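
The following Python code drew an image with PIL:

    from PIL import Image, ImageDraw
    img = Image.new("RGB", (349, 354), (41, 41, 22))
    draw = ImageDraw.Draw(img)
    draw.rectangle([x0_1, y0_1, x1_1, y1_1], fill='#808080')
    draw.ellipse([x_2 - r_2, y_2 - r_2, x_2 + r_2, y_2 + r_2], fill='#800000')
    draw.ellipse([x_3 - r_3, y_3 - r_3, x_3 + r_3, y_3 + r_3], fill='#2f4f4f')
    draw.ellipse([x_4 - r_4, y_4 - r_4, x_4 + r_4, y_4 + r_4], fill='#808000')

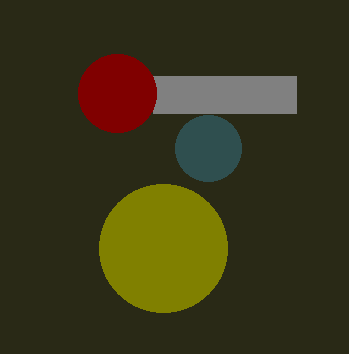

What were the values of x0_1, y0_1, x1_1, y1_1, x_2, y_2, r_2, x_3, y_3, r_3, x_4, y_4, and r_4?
x0_1 = 153; y0_1 = 76; x1_1 = 296; y1_1 = 113; x_2 = 117; y_2 = 93; r_2 = 39; x_3 = 208; y_3 = 148; r_3 = 33; x_4 = 163; y_4 = 248; r_4 = 64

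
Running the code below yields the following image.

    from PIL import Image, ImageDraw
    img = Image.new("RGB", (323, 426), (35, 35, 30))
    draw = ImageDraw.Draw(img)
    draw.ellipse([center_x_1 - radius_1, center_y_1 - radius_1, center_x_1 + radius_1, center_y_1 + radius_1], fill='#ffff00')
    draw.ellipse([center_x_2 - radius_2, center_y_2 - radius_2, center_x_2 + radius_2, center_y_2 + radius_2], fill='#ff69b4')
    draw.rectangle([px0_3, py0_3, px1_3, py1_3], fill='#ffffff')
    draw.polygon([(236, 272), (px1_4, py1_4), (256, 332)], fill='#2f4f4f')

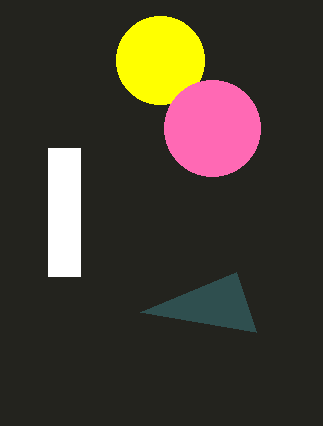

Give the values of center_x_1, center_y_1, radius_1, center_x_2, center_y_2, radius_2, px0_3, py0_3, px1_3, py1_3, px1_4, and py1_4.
center_x_1 = 160
center_y_1 = 60
radius_1 = 44
center_x_2 = 212
center_y_2 = 128
radius_2 = 48
px0_3 = 48
py0_3 = 148
px1_3 = 80
py1_3 = 276
px1_4 = 140
py1_4 = 312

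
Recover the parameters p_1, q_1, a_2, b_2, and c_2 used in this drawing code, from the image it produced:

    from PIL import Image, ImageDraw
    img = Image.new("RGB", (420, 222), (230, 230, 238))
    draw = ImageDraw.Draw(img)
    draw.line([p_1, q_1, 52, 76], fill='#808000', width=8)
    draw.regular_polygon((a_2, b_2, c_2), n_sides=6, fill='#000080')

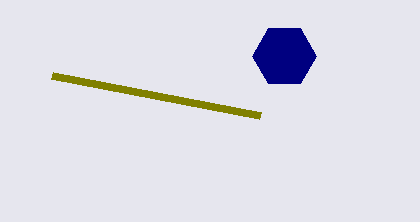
p_1 = 260, q_1 = 116, a_2 = 284, b_2 = 56, c_2 = 32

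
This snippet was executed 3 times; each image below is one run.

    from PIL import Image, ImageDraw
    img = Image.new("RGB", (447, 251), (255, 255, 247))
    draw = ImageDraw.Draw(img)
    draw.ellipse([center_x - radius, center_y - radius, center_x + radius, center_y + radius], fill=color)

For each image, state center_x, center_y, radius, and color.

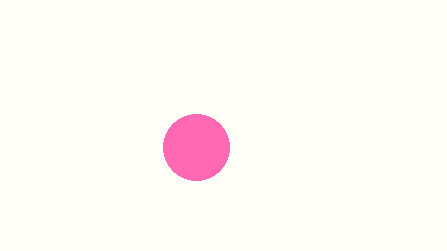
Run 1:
center_x = 196; center_y = 147; radius = 33; color = 'hotpink'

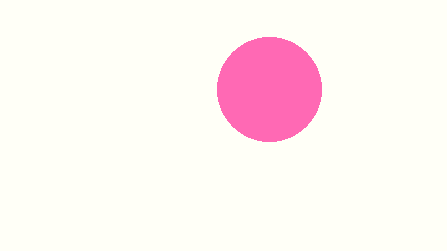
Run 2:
center_x = 269
center_y = 89
radius = 52
color = 'hotpink'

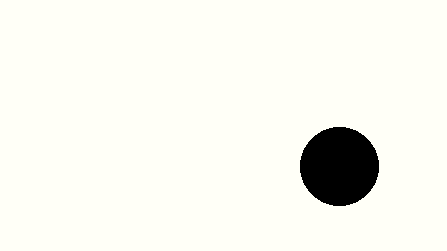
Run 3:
center_x = 339; center_y = 166; radius = 39; color = 'black'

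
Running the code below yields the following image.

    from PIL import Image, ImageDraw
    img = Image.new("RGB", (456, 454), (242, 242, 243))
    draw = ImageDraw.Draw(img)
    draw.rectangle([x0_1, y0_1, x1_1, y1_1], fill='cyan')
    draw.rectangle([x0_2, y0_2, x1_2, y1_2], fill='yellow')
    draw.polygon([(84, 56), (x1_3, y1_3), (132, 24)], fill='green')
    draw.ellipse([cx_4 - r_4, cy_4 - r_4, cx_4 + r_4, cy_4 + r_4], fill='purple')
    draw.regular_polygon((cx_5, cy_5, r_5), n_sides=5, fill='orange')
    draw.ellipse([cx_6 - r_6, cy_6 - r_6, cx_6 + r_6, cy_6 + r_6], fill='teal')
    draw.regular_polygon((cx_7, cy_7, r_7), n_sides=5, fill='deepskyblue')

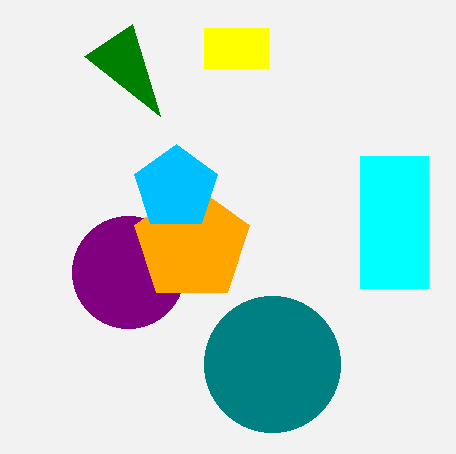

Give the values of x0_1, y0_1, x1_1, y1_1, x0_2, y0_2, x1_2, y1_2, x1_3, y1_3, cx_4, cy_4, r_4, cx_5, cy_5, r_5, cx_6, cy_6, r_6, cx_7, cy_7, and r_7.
x0_1 = 360
y0_1 = 156
x1_1 = 428
y1_1 = 288
x0_2 = 204
y0_2 = 28
x1_2 = 268
y1_2 = 68
x1_3 = 160
y1_3 = 116
cx_4 = 128
cy_4 = 272
r_4 = 56
cx_5 = 192
cy_5 = 244
r_5 = 60
cx_6 = 272
cy_6 = 364
r_6 = 68
cx_7 = 176
cy_7 = 188
r_7 = 44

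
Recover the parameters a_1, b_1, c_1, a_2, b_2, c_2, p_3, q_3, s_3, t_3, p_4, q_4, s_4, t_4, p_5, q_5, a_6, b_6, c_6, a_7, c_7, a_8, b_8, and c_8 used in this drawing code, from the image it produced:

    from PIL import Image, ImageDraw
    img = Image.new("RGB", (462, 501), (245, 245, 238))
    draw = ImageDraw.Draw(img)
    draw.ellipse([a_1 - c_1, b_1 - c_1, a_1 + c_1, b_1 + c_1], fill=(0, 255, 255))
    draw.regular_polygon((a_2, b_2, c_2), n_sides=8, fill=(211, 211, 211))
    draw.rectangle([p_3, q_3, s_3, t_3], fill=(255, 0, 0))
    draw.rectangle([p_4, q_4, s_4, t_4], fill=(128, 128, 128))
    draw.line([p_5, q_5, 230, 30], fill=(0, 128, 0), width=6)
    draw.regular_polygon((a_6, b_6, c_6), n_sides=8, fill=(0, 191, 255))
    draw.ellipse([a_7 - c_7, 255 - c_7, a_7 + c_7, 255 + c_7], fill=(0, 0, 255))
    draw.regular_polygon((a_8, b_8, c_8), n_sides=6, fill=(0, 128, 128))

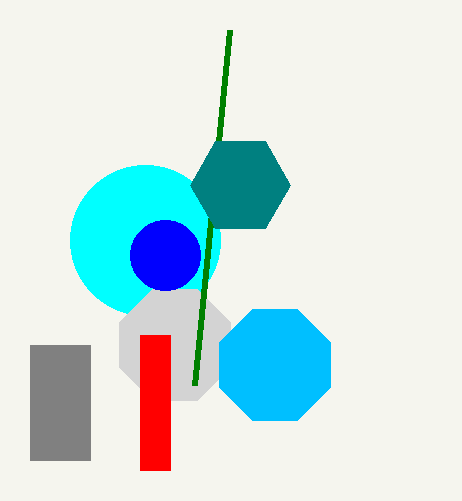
a_1 = 145
b_1 = 240
c_1 = 75
a_2 = 175
b_2 = 345
c_2 = 60
p_3 = 140
q_3 = 335
s_3 = 170
t_3 = 470
p_4 = 30
q_4 = 345
s_4 = 90
t_4 = 460
p_5 = 195
q_5 = 385
a_6 = 275
b_6 = 365
c_6 = 60
a_7 = 165
c_7 = 35
a_8 = 240
b_8 = 185
c_8 = 50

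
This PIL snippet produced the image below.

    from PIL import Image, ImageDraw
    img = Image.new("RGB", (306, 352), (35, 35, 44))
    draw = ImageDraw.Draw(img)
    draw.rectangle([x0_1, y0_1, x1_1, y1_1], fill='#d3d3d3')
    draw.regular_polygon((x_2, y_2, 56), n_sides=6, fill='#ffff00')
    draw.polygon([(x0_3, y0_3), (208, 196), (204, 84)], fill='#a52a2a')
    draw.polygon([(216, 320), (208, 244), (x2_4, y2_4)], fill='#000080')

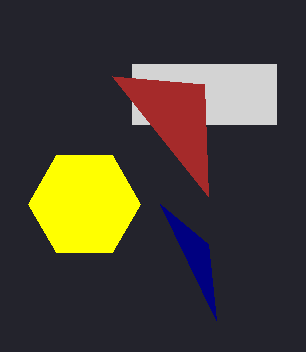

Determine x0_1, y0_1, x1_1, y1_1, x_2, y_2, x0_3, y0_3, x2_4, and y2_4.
x0_1 = 132; y0_1 = 64; x1_1 = 276; y1_1 = 124; x_2 = 84; y_2 = 204; x0_3 = 112; y0_3 = 76; x2_4 = 160; y2_4 = 204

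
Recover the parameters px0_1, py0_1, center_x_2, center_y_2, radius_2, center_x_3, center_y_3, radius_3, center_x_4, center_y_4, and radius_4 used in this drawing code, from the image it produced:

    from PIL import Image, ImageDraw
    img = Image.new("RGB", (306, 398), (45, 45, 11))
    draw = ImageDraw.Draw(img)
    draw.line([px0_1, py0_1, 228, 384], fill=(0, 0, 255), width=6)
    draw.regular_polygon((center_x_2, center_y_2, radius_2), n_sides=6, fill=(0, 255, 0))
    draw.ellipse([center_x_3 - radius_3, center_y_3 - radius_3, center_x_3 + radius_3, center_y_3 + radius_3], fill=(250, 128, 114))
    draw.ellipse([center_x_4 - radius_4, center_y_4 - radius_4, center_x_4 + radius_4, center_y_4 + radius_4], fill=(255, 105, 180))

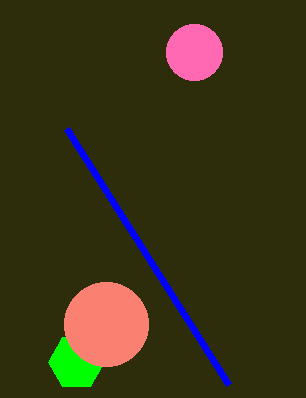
px0_1 = 66, py0_1 = 128, center_x_2 = 76, center_y_2 = 362, radius_2 = 28, center_x_3 = 106, center_y_3 = 324, radius_3 = 42, center_x_4 = 194, center_y_4 = 52, radius_4 = 28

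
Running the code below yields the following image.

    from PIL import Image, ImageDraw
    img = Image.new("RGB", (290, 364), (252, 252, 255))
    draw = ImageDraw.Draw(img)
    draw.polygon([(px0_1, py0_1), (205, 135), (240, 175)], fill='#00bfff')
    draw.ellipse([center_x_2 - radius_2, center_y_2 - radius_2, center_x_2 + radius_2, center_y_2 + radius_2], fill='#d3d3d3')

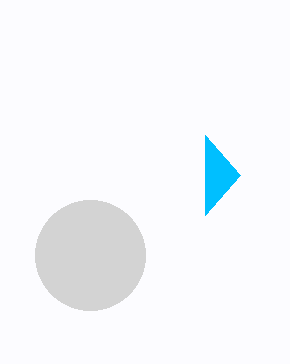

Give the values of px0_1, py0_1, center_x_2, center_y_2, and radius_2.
px0_1 = 205; py0_1 = 215; center_x_2 = 90; center_y_2 = 255; radius_2 = 55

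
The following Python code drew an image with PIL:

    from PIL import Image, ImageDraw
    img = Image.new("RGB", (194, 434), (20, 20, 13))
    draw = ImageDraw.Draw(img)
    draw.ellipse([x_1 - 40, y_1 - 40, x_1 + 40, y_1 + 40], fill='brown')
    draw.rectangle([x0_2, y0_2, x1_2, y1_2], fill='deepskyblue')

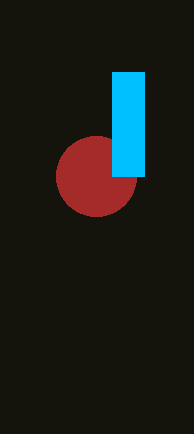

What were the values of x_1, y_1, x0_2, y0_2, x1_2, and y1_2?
x_1 = 96, y_1 = 176, x0_2 = 112, y0_2 = 72, x1_2 = 144, y1_2 = 176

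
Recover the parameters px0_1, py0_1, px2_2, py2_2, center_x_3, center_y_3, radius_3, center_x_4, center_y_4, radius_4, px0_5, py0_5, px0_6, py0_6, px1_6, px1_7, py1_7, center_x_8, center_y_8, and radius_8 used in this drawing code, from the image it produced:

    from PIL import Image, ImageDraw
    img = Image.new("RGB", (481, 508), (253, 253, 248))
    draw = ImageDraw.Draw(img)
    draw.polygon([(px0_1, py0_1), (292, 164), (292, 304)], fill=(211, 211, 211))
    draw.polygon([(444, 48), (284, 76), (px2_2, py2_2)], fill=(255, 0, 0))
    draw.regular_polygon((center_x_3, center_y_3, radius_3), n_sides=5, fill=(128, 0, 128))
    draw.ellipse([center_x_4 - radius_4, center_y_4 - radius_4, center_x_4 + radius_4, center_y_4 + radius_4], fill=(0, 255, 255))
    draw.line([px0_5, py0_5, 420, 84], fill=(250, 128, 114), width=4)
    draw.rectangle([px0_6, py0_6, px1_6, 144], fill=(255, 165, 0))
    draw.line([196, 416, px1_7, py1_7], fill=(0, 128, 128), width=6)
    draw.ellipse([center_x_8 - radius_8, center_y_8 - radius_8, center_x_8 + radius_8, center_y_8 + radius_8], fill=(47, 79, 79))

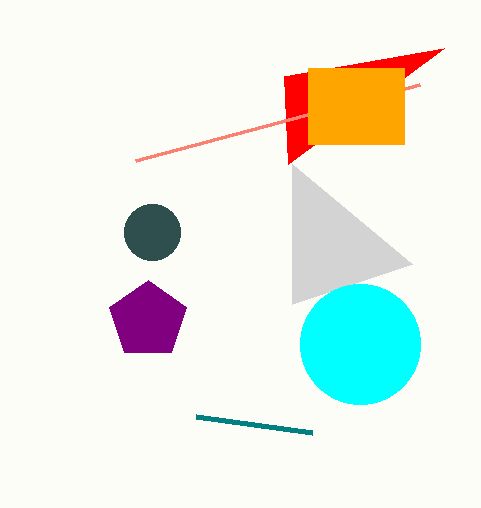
px0_1 = 412, py0_1 = 264, px2_2 = 288, py2_2 = 164, center_x_3 = 148, center_y_3 = 320, radius_3 = 40, center_x_4 = 360, center_y_4 = 344, radius_4 = 60, px0_5 = 136, py0_5 = 160, px0_6 = 308, py0_6 = 68, px1_6 = 404, px1_7 = 312, py1_7 = 432, center_x_8 = 152, center_y_8 = 232, radius_8 = 28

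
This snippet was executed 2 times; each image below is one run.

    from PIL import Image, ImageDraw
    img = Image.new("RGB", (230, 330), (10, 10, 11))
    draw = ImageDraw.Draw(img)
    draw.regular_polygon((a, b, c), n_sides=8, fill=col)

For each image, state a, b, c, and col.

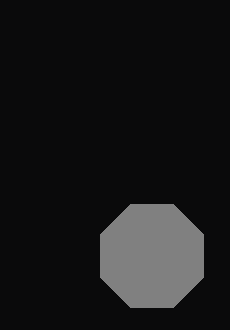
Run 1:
a = 152, b = 256, c = 56, col = 'gray'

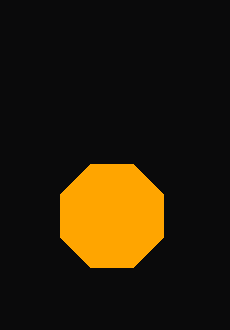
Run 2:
a = 112; b = 216; c = 56; col = 'orange'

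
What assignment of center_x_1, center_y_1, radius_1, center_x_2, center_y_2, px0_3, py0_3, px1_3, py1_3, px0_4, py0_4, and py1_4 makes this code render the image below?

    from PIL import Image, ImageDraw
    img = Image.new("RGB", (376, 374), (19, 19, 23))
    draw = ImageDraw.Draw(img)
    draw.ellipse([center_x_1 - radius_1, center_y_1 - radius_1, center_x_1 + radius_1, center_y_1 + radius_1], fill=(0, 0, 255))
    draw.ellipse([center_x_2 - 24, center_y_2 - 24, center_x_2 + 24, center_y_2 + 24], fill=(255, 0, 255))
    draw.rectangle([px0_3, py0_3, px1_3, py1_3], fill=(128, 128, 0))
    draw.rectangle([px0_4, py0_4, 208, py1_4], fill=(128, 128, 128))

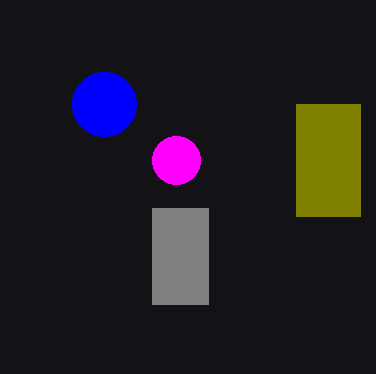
center_x_1 = 104; center_y_1 = 104; radius_1 = 32; center_x_2 = 176; center_y_2 = 160; px0_3 = 296; py0_3 = 104; px1_3 = 360; py1_3 = 216; px0_4 = 152; py0_4 = 208; py1_4 = 304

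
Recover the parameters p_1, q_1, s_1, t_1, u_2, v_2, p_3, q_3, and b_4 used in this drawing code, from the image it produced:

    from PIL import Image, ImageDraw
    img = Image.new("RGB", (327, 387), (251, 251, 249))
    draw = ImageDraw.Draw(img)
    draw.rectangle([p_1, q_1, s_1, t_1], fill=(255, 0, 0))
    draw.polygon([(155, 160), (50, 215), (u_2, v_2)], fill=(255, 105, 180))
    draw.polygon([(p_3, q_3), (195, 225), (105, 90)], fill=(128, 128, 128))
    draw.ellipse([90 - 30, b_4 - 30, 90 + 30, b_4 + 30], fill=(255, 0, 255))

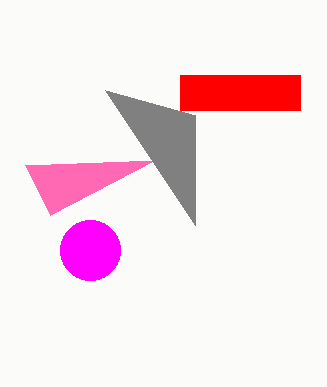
p_1 = 180; q_1 = 75; s_1 = 300; t_1 = 110; u_2 = 25; v_2 = 165; p_3 = 195; q_3 = 115; b_4 = 250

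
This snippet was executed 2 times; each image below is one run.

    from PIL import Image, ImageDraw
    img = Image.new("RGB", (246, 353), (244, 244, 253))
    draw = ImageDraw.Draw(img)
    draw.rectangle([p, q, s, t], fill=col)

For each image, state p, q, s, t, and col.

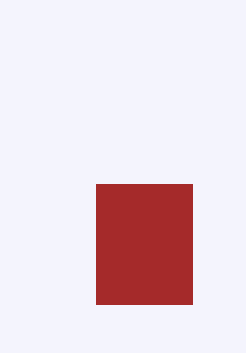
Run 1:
p = 96, q = 184, s = 192, t = 304, col = 'brown'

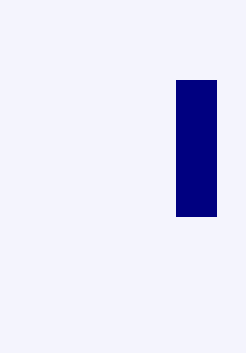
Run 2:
p = 176; q = 80; s = 216; t = 216; col = 'navy'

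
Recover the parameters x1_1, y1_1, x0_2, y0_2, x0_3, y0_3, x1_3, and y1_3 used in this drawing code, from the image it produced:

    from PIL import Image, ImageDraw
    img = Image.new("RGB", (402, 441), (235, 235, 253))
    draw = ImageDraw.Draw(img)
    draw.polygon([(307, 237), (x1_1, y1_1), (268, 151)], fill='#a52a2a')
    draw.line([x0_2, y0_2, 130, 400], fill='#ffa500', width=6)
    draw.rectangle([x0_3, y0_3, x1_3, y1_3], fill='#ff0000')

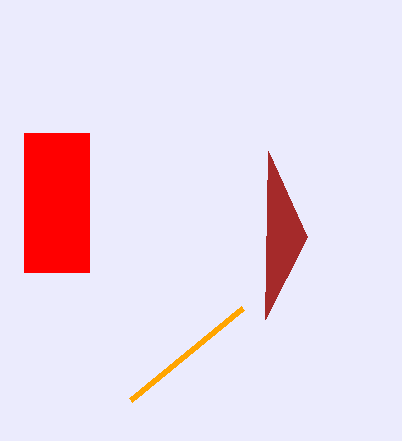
x1_1 = 265, y1_1 = 319, x0_2 = 242, y0_2 = 308, x0_3 = 24, y0_3 = 133, x1_3 = 89, y1_3 = 272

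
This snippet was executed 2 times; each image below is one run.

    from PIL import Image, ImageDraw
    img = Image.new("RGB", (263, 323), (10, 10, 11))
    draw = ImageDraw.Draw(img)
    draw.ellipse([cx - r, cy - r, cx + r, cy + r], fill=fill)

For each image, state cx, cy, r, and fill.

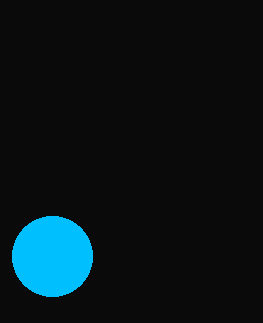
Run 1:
cx = 52
cy = 256
r = 40
fill = 'deepskyblue'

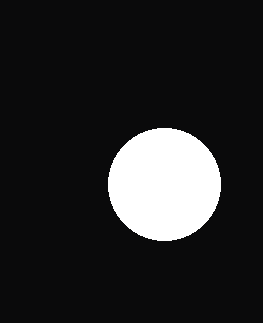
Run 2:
cx = 164
cy = 184
r = 56
fill = 'white'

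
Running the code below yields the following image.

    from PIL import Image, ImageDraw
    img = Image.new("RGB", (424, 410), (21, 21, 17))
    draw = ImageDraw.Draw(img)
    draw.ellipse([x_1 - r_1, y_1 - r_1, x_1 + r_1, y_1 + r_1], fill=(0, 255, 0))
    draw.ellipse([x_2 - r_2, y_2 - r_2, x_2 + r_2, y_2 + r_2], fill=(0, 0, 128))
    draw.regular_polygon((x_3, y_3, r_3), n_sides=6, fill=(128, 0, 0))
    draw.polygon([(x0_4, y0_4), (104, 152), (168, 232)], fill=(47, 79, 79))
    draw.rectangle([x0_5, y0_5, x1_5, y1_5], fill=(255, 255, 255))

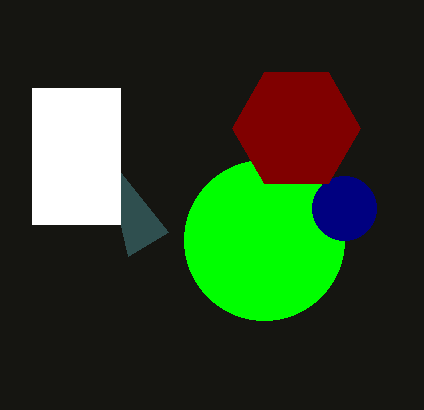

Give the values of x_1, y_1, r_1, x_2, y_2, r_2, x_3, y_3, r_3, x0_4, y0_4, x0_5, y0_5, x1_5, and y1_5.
x_1 = 264
y_1 = 240
r_1 = 80
x_2 = 344
y_2 = 208
r_2 = 32
x_3 = 296
y_3 = 128
r_3 = 64
x0_4 = 128
y0_4 = 256
x0_5 = 32
y0_5 = 88
x1_5 = 120
y1_5 = 224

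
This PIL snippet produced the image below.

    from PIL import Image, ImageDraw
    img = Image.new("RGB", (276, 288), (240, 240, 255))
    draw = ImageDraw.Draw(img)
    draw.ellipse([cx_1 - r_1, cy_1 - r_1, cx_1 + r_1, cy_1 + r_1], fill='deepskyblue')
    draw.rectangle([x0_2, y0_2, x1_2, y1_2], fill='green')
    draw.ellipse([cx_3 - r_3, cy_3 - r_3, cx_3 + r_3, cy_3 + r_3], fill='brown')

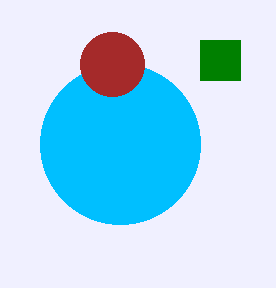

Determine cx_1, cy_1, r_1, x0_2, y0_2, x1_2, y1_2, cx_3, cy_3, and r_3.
cx_1 = 120
cy_1 = 144
r_1 = 80
x0_2 = 200
y0_2 = 40
x1_2 = 240
y1_2 = 80
cx_3 = 112
cy_3 = 64
r_3 = 32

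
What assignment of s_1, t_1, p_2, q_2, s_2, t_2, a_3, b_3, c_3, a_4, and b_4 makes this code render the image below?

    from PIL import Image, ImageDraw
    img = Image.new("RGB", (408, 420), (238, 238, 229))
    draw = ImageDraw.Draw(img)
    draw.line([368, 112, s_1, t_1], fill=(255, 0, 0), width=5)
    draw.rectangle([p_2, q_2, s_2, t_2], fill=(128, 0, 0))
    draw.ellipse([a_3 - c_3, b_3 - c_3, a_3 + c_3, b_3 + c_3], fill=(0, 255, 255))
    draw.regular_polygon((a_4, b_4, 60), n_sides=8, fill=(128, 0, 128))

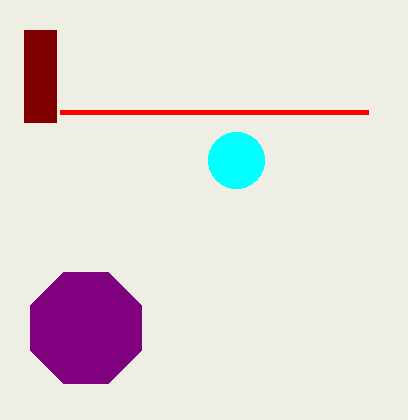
s_1 = 60; t_1 = 112; p_2 = 24; q_2 = 30; s_2 = 56; t_2 = 122; a_3 = 236; b_3 = 160; c_3 = 28; a_4 = 86; b_4 = 328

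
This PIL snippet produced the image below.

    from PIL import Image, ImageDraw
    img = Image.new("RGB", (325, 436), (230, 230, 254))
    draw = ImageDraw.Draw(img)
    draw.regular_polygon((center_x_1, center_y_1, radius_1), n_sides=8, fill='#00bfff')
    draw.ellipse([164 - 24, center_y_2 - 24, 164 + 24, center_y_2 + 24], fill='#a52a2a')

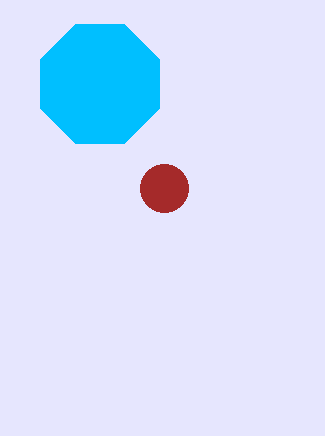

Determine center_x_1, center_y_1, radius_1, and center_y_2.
center_x_1 = 100, center_y_1 = 84, radius_1 = 64, center_y_2 = 188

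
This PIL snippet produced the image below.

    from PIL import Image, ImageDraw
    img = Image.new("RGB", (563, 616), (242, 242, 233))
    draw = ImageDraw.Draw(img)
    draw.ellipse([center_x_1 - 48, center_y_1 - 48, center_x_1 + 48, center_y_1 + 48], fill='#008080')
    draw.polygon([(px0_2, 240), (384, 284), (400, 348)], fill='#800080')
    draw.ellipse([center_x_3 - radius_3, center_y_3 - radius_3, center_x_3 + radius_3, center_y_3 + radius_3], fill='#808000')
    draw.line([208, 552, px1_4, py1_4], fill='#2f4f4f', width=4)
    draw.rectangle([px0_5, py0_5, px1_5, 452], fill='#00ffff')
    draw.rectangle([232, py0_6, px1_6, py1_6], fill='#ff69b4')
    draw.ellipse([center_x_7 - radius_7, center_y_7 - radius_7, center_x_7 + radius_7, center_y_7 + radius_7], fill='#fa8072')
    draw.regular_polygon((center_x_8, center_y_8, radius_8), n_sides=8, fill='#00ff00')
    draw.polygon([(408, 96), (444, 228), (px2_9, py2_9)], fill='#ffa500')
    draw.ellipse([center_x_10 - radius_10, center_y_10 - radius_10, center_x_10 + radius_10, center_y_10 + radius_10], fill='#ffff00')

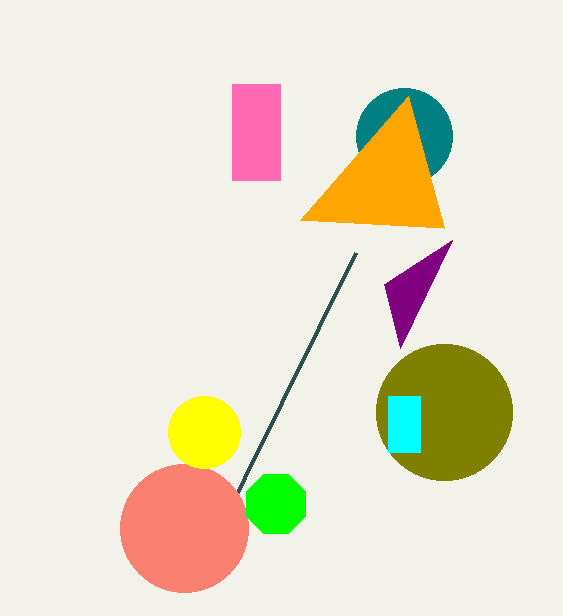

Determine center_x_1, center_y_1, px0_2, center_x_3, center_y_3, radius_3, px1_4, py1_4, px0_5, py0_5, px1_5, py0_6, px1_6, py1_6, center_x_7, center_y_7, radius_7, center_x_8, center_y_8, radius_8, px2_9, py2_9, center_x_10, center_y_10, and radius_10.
center_x_1 = 404, center_y_1 = 136, px0_2 = 452, center_x_3 = 444, center_y_3 = 412, radius_3 = 68, px1_4 = 356, py1_4 = 252, px0_5 = 388, py0_5 = 396, px1_5 = 420, py0_6 = 84, px1_6 = 280, py1_6 = 180, center_x_7 = 184, center_y_7 = 528, radius_7 = 64, center_x_8 = 276, center_y_8 = 504, radius_8 = 32, px2_9 = 300, py2_9 = 220, center_x_10 = 204, center_y_10 = 432, radius_10 = 36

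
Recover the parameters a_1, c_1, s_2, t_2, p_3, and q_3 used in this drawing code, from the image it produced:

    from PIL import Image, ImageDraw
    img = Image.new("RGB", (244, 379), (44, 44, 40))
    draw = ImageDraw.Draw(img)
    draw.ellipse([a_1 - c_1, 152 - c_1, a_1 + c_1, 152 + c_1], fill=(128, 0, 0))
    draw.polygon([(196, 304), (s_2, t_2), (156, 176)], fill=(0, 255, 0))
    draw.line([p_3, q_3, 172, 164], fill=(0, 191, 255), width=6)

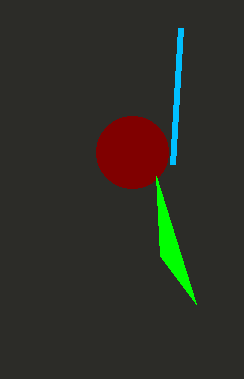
a_1 = 132; c_1 = 36; s_2 = 160; t_2 = 256; p_3 = 180; q_3 = 28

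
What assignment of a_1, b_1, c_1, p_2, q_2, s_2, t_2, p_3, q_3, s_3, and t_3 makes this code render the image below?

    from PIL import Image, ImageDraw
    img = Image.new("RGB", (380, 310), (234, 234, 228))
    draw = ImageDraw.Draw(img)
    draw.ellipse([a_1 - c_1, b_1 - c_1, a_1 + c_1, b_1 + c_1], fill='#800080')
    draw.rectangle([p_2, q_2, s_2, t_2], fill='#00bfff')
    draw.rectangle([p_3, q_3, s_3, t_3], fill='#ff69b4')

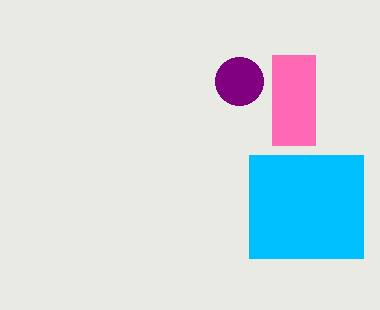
a_1 = 239
b_1 = 81
c_1 = 24
p_2 = 249
q_2 = 155
s_2 = 363
t_2 = 258
p_3 = 272
q_3 = 55
s_3 = 315
t_3 = 145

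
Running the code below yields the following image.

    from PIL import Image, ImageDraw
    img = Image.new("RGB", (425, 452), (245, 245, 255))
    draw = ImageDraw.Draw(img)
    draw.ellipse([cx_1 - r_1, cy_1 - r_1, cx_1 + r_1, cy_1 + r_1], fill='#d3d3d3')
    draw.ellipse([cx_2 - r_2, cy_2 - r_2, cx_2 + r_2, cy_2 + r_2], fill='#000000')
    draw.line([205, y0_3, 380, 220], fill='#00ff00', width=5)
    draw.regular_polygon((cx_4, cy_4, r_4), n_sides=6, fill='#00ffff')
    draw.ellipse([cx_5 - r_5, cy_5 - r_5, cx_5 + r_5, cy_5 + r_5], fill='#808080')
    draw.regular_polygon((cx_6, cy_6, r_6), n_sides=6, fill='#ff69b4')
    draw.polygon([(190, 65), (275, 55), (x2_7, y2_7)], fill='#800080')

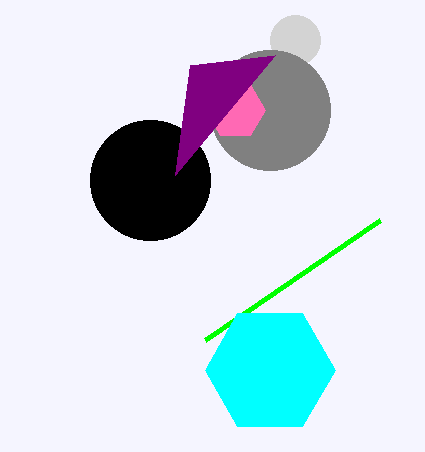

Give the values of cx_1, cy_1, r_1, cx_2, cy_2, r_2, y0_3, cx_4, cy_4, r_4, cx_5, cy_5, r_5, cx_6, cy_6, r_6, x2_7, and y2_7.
cx_1 = 295, cy_1 = 40, r_1 = 25, cx_2 = 150, cy_2 = 180, r_2 = 60, y0_3 = 340, cx_4 = 270, cy_4 = 370, r_4 = 65, cx_5 = 270, cy_5 = 110, r_5 = 60, cx_6 = 235, cy_6 = 110, r_6 = 30, x2_7 = 175, y2_7 = 175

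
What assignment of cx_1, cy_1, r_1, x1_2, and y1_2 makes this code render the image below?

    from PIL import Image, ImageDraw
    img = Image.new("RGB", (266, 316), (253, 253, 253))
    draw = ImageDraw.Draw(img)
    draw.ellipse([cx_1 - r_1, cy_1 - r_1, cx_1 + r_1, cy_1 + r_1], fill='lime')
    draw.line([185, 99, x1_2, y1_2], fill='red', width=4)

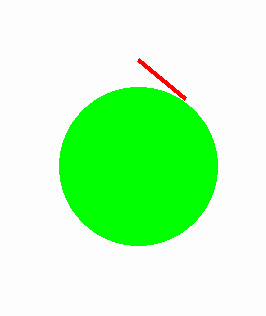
cx_1 = 138
cy_1 = 166
r_1 = 79
x1_2 = 138
y1_2 = 60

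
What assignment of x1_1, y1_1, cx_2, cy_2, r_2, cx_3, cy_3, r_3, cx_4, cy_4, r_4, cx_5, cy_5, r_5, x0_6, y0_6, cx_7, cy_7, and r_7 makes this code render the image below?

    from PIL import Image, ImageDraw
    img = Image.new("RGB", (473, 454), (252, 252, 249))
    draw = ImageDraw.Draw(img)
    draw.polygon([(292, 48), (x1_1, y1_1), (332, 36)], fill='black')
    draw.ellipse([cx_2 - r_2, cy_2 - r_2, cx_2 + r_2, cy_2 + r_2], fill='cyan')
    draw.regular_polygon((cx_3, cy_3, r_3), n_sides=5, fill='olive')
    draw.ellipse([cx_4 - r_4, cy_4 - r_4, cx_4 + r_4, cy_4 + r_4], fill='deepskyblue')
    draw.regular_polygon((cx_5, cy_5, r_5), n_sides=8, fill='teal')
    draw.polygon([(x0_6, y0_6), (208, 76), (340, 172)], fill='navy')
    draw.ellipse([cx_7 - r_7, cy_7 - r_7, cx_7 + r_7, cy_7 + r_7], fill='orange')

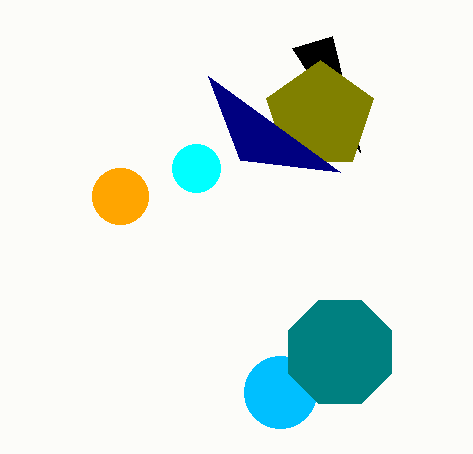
x1_1 = 360, y1_1 = 152, cx_2 = 196, cy_2 = 168, r_2 = 24, cx_3 = 320, cy_3 = 116, r_3 = 56, cx_4 = 280, cy_4 = 392, r_4 = 36, cx_5 = 340, cy_5 = 352, r_5 = 56, x0_6 = 240, y0_6 = 160, cx_7 = 120, cy_7 = 196, r_7 = 28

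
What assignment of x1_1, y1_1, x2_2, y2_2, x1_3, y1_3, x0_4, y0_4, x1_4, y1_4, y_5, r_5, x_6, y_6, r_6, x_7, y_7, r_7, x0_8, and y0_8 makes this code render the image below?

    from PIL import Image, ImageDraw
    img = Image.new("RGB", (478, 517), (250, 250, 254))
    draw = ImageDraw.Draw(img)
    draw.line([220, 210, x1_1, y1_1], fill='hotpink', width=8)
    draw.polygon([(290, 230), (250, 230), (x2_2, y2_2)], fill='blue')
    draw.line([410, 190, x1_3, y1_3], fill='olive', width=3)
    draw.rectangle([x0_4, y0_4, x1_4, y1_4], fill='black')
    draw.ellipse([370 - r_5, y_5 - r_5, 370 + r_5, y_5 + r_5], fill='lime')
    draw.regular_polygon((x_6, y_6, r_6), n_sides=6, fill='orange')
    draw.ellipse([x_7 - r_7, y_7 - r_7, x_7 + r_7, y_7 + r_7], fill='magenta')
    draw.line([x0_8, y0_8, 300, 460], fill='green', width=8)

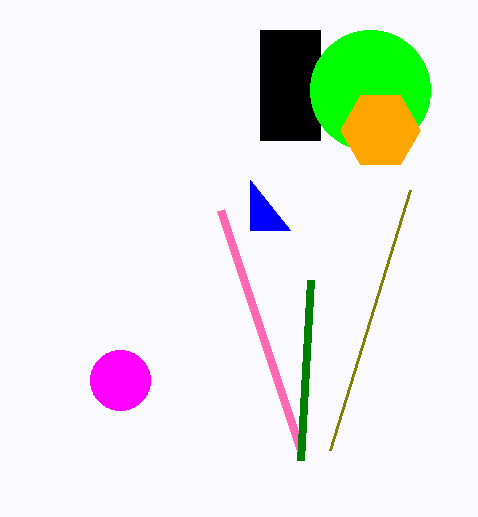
x1_1 = 300; y1_1 = 450; x2_2 = 250; y2_2 = 180; x1_3 = 330; y1_3 = 450; x0_4 = 260; y0_4 = 30; x1_4 = 320; y1_4 = 140; y_5 = 90; r_5 = 60; x_6 = 380; y_6 = 130; r_6 = 40; x_7 = 120; y_7 = 380; r_7 = 30; x0_8 = 310; y0_8 = 280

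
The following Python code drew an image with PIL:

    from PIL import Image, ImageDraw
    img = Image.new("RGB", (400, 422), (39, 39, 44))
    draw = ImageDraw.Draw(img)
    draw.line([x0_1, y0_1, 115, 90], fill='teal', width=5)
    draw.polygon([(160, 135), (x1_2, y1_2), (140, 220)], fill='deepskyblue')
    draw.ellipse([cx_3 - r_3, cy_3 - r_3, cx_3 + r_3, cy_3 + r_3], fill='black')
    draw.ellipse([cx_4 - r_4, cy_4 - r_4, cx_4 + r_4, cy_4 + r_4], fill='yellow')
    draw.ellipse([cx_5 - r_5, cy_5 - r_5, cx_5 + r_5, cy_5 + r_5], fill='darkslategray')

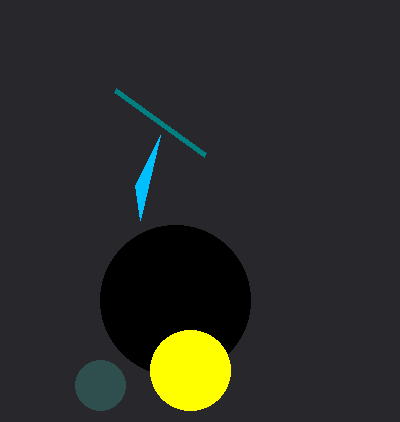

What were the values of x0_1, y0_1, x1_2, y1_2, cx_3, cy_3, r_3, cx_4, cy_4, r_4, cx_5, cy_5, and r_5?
x0_1 = 205
y0_1 = 155
x1_2 = 135
y1_2 = 185
cx_3 = 175
cy_3 = 300
r_3 = 75
cx_4 = 190
cy_4 = 370
r_4 = 40
cx_5 = 100
cy_5 = 385
r_5 = 25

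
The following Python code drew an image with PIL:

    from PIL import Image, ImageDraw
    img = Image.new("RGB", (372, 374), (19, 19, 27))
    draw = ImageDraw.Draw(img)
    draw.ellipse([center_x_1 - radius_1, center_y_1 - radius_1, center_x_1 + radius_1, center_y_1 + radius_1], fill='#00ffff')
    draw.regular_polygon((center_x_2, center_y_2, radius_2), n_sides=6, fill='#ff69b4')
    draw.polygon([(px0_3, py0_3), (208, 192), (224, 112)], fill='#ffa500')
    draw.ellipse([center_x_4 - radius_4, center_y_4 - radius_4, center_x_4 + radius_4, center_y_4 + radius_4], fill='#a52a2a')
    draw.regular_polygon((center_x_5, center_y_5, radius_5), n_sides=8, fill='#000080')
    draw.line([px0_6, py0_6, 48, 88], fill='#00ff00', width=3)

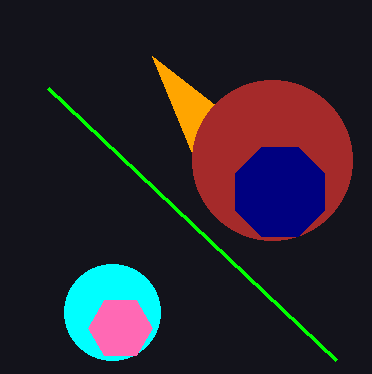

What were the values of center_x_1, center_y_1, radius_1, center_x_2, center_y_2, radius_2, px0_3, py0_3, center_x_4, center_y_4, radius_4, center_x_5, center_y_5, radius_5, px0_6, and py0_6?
center_x_1 = 112
center_y_1 = 312
radius_1 = 48
center_x_2 = 120
center_y_2 = 328
radius_2 = 32
px0_3 = 152
py0_3 = 56
center_x_4 = 272
center_y_4 = 160
radius_4 = 80
center_x_5 = 280
center_y_5 = 192
radius_5 = 48
px0_6 = 336
py0_6 = 360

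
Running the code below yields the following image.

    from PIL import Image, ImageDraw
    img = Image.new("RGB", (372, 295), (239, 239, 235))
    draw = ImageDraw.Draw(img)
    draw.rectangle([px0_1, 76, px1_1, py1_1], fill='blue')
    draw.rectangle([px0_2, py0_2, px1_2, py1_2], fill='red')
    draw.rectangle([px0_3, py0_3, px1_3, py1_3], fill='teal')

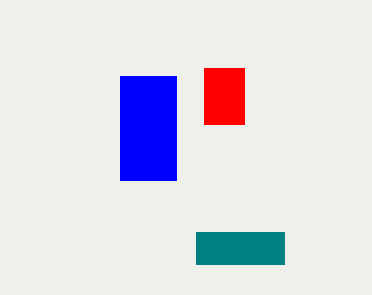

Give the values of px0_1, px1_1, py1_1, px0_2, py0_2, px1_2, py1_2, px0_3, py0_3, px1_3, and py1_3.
px0_1 = 120, px1_1 = 176, py1_1 = 180, px0_2 = 204, py0_2 = 68, px1_2 = 244, py1_2 = 124, px0_3 = 196, py0_3 = 232, px1_3 = 284, py1_3 = 264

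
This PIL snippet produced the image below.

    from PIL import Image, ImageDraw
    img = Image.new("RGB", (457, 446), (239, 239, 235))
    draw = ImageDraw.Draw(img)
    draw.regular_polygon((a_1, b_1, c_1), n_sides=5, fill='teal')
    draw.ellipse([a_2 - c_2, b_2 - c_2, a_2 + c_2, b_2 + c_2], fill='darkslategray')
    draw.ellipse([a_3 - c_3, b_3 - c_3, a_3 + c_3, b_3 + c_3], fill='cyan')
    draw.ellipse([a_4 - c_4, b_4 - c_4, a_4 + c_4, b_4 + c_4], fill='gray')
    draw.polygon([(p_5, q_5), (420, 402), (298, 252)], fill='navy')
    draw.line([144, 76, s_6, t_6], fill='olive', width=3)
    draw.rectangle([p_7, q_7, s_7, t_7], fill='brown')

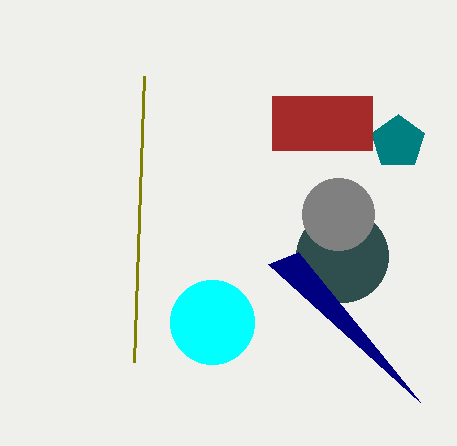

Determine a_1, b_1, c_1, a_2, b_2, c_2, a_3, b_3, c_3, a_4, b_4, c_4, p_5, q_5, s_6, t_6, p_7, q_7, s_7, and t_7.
a_1 = 398; b_1 = 142; c_1 = 28; a_2 = 342; b_2 = 256; c_2 = 46; a_3 = 212; b_3 = 322; c_3 = 42; a_4 = 338; b_4 = 214; c_4 = 36; p_5 = 268; q_5 = 264; s_6 = 134; t_6 = 362; p_7 = 272; q_7 = 96; s_7 = 372; t_7 = 150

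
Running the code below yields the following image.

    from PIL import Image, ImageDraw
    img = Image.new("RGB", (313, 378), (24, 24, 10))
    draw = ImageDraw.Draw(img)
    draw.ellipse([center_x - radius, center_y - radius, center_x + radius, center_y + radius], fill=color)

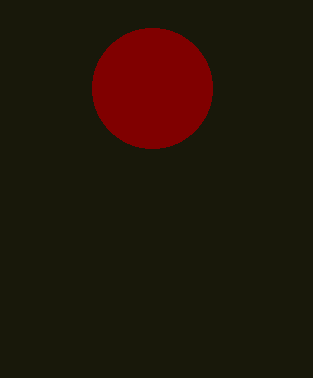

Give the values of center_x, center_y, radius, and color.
center_x = 152; center_y = 88; radius = 60; color = 'maroon'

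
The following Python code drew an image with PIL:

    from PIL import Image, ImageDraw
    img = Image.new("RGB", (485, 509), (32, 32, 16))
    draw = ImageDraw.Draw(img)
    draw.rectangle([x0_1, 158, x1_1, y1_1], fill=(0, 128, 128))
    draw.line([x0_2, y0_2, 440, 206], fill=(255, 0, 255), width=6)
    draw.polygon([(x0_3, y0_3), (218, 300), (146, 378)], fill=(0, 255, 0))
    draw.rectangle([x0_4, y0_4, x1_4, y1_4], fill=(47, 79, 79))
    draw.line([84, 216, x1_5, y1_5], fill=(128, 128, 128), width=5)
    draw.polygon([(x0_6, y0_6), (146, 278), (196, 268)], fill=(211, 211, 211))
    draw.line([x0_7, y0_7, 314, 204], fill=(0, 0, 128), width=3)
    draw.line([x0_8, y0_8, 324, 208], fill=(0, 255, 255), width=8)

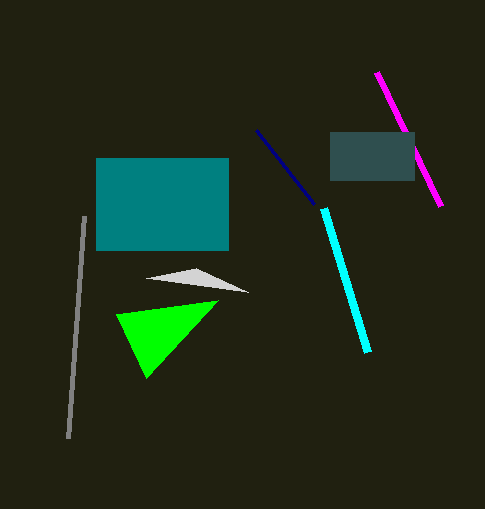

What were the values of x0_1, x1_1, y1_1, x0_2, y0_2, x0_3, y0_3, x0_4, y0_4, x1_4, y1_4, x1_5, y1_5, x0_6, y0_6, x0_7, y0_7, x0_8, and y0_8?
x0_1 = 96
x1_1 = 228
y1_1 = 250
x0_2 = 376
y0_2 = 72
x0_3 = 116
y0_3 = 314
x0_4 = 330
y0_4 = 132
x1_4 = 414
y1_4 = 180
x1_5 = 68
y1_5 = 438
x0_6 = 248
y0_6 = 292
x0_7 = 256
y0_7 = 130
x0_8 = 368
y0_8 = 352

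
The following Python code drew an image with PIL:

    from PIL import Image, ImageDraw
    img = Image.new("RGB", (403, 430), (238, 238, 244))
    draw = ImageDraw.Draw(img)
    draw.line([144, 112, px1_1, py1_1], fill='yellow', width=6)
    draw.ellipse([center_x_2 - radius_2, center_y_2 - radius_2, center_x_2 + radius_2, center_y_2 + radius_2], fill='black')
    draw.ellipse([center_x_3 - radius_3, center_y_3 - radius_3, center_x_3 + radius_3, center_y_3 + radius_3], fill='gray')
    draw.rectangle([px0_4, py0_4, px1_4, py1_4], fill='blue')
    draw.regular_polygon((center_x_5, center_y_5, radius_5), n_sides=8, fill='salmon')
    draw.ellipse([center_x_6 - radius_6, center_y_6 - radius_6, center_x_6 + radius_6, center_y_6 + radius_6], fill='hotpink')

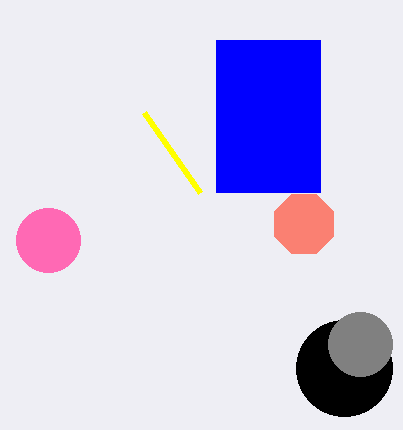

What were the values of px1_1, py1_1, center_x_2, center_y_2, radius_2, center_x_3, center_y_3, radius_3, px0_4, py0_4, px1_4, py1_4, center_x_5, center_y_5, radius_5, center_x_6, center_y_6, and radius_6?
px1_1 = 200
py1_1 = 192
center_x_2 = 344
center_y_2 = 368
radius_2 = 48
center_x_3 = 360
center_y_3 = 344
radius_3 = 32
px0_4 = 216
py0_4 = 40
px1_4 = 320
py1_4 = 192
center_x_5 = 304
center_y_5 = 224
radius_5 = 32
center_x_6 = 48
center_y_6 = 240
radius_6 = 32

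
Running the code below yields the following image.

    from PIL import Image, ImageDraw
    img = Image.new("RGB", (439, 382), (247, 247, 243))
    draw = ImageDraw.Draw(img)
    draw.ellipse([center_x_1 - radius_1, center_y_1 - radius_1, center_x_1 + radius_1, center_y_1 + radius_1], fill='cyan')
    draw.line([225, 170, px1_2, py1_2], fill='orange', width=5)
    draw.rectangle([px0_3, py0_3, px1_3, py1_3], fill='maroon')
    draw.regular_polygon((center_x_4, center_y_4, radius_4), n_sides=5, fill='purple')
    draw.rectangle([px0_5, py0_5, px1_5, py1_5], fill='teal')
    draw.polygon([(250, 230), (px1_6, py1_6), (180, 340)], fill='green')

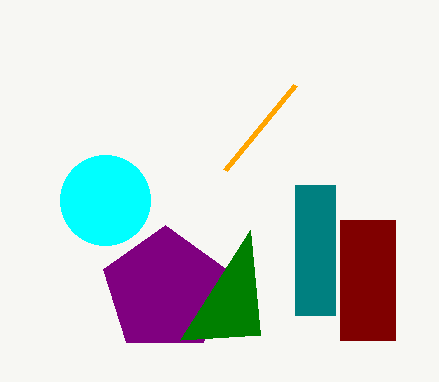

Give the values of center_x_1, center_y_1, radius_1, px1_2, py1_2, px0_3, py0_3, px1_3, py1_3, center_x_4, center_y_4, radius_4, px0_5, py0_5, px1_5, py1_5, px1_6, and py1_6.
center_x_1 = 105, center_y_1 = 200, radius_1 = 45, px1_2 = 295, py1_2 = 85, px0_3 = 340, py0_3 = 220, px1_3 = 395, py1_3 = 340, center_x_4 = 165, center_y_4 = 290, radius_4 = 65, px0_5 = 295, py0_5 = 185, px1_5 = 335, py1_5 = 315, px1_6 = 260, py1_6 = 335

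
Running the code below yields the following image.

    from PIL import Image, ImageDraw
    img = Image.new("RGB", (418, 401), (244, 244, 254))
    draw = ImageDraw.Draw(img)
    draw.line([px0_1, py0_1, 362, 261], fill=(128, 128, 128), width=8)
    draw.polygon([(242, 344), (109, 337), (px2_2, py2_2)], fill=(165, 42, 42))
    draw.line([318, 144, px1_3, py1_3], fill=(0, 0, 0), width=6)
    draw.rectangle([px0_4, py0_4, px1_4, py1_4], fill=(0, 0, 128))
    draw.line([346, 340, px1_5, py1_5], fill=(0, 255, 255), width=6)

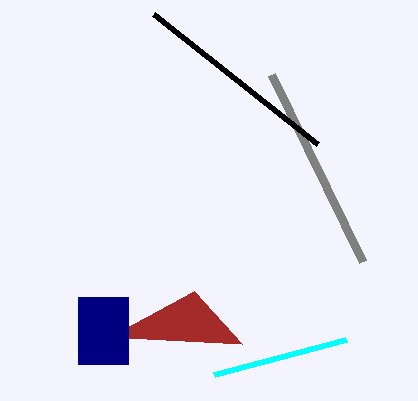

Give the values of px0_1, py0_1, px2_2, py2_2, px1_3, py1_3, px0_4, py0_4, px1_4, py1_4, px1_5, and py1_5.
px0_1 = 271, py0_1 = 74, px2_2 = 194, py2_2 = 291, px1_3 = 154, py1_3 = 14, px0_4 = 78, py0_4 = 297, px1_4 = 128, py1_4 = 364, px1_5 = 214, py1_5 = 375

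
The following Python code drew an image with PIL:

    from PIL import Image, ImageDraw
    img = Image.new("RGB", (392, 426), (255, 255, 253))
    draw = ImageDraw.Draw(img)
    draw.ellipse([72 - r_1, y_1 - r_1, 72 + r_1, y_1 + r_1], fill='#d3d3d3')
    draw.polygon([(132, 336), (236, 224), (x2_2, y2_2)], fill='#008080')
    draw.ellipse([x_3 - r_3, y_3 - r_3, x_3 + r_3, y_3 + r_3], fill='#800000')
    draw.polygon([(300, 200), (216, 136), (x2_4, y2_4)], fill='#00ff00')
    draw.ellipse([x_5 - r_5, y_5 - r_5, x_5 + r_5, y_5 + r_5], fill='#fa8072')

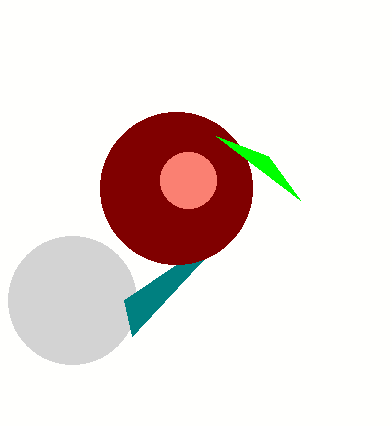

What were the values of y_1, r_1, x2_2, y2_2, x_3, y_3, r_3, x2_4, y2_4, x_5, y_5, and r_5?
y_1 = 300; r_1 = 64; x2_2 = 124; y2_2 = 300; x_3 = 176; y_3 = 188; r_3 = 76; x2_4 = 268; y2_4 = 156; x_5 = 188; y_5 = 180; r_5 = 28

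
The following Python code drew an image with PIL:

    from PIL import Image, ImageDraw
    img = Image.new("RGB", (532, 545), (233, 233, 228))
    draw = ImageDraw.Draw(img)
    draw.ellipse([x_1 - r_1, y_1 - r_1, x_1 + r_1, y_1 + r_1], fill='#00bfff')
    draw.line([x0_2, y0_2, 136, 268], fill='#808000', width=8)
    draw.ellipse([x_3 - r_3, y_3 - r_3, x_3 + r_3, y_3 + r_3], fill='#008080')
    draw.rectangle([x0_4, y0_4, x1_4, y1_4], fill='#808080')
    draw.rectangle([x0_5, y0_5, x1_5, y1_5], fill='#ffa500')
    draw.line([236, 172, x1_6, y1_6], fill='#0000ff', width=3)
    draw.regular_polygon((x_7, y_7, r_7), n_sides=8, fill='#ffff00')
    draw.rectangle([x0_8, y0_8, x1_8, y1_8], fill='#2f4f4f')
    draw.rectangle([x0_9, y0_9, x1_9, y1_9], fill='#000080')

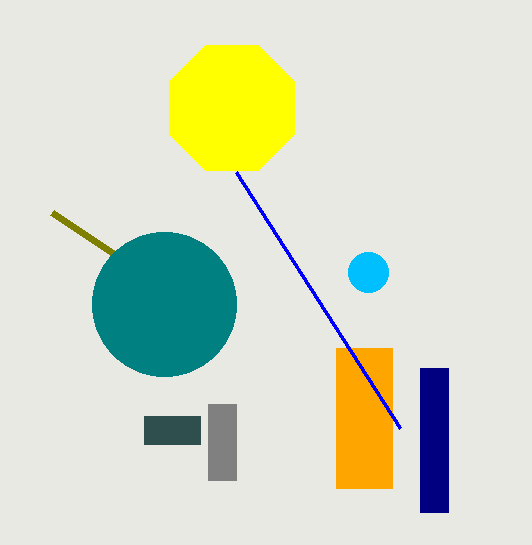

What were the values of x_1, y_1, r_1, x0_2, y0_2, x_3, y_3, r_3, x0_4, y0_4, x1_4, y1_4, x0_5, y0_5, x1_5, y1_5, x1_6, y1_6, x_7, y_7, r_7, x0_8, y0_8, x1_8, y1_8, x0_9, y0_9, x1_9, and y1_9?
x_1 = 368, y_1 = 272, r_1 = 20, x0_2 = 52, y0_2 = 212, x_3 = 164, y_3 = 304, r_3 = 72, x0_4 = 208, y0_4 = 404, x1_4 = 236, y1_4 = 480, x0_5 = 336, y0_5 = 348, x1_5 = 392, y1_5 = 488, x1_6 = 400, y1_6 = 428, x_7 = 232, y_7 = 108, r_7 = 68, x0_8 = 144, y0_8 = 416, x1_8 = 200, y1_8 = 444, x0_9 = 420, y0_9 = 368, x1_9 = 448, y1_9 = 512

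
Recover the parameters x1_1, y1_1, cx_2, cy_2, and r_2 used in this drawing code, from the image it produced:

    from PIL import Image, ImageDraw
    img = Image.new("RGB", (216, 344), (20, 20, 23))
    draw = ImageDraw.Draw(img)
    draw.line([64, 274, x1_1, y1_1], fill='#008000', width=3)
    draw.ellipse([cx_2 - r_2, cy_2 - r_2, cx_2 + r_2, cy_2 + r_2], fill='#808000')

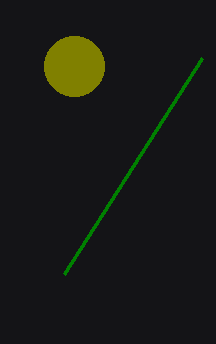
x1_1 = 202; y1_1 = 58; cx_2 = 74; cy_2 = 66; r_2 = 30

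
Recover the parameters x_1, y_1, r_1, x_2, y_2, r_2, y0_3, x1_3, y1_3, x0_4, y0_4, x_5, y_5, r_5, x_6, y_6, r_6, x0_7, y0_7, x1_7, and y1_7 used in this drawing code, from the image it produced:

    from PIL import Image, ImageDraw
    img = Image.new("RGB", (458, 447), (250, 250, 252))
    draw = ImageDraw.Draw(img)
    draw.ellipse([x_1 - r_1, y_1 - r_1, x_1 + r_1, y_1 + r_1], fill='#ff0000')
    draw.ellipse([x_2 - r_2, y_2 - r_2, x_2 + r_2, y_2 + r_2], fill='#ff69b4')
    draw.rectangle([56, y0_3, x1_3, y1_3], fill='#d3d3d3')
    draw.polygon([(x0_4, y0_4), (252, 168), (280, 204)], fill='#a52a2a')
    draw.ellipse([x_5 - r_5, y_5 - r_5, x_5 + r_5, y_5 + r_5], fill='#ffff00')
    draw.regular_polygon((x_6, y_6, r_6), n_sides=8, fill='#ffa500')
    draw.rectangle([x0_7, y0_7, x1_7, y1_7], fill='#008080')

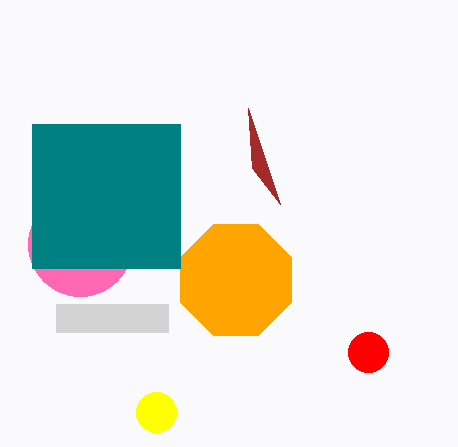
x_1 = 368
y_1 = 352
r_1 = 20
x_2 = 80
y_2 = 244
r_2 = 52
y0_3 = 304
x1_3 = 168
y1_3 = 332
x0_4 = 248
y0_4 = 108
x_5 = 156
y_5 = 412
r_5 = 20
x_6 = 236
y_6 = 280
r_6 = 60
x0_7 = 32
y0_7 = 124
x1_7 = 180
y1_7 = 268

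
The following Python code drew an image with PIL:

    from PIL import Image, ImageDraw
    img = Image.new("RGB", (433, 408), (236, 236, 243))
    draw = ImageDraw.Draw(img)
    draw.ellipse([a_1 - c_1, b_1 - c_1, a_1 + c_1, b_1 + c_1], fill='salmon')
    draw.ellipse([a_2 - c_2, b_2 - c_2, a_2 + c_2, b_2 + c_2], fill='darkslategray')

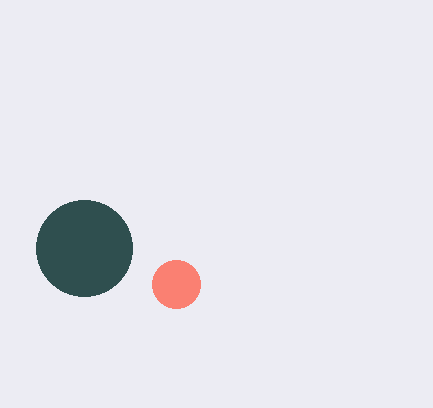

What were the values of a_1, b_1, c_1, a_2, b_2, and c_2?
a_1 = 176; b_1 = 284; c_1 = 24; a_2 = 84; b_2 = 248; c_2 = 48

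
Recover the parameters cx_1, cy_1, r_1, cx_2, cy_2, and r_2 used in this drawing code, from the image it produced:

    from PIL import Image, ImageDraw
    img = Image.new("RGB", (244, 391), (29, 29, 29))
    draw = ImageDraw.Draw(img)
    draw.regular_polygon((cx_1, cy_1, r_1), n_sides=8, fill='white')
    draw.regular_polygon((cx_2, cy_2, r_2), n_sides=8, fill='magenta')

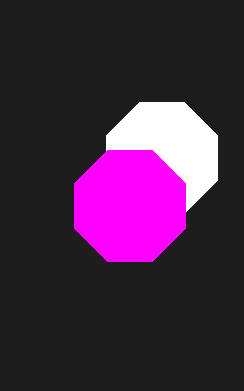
cx_1 = 162; cy_1 = 158; r_1 = 60; cx_2 = 130; cy_2 = 206; r_2 = 60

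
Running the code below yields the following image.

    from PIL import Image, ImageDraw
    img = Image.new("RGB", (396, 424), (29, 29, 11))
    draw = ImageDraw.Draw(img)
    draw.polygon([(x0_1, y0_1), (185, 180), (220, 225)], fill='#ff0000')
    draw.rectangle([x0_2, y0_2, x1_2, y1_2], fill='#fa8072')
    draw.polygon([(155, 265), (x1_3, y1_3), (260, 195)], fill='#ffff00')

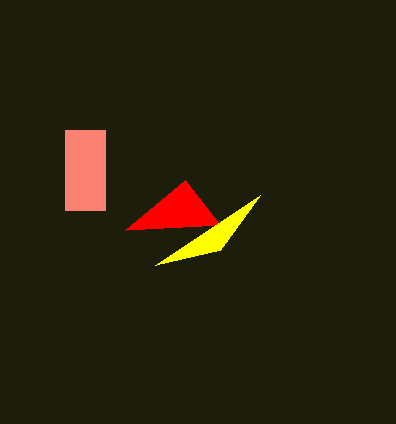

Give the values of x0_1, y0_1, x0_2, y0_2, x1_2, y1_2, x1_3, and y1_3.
x0_1 = 125
y0_1 = 230
x0_2 = 65
y0_2 = 130
x1_2 = 105
y1_2 = 210
x1_3 = 220
y1_3 = 250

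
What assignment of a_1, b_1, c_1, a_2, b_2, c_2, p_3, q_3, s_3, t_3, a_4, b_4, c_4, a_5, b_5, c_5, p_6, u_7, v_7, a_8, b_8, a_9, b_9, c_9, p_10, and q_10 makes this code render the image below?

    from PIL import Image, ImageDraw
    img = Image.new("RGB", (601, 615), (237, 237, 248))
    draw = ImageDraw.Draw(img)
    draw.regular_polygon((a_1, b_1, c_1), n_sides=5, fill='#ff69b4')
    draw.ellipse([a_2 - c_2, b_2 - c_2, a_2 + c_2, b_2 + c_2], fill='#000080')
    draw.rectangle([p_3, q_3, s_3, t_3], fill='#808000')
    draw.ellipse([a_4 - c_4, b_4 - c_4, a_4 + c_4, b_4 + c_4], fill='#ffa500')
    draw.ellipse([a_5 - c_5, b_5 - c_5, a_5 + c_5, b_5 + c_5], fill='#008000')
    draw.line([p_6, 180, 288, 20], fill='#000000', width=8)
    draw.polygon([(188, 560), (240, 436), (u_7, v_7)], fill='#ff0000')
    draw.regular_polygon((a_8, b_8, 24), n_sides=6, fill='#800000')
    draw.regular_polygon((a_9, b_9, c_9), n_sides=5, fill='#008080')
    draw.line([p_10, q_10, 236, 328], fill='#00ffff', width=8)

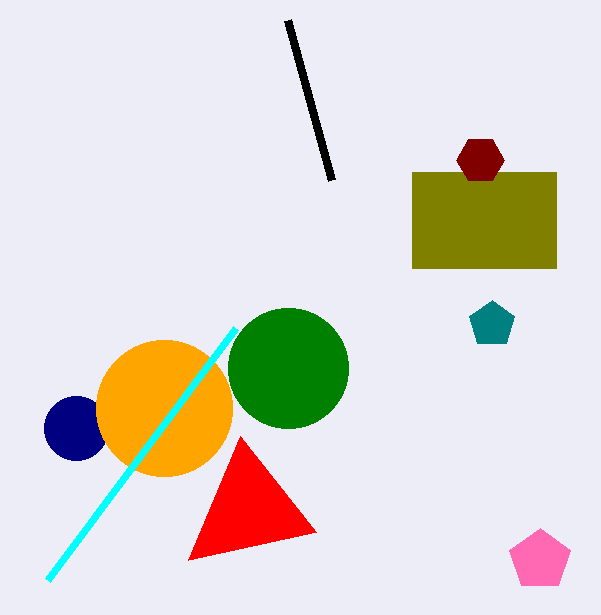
a_1 = 540
b_1 = 560
c_1 = 32
a_2 = 76
b_2 = 428
c_2 = 32
p_3 = 412
q_3 = 172
s_3 = 556
t_3 = 268
a_4 = 164
b_4 = 408
c_4 = 68
a_5 = 288
b_5 = 368
c_5 = 60
p_6 = 332
u_7 = 316
v_7 = 532
a_8 = 480
b_8 = 160
a_9 = 492
b_9 = 324
c_9 = 24
p_10 = 48
q_10 = 580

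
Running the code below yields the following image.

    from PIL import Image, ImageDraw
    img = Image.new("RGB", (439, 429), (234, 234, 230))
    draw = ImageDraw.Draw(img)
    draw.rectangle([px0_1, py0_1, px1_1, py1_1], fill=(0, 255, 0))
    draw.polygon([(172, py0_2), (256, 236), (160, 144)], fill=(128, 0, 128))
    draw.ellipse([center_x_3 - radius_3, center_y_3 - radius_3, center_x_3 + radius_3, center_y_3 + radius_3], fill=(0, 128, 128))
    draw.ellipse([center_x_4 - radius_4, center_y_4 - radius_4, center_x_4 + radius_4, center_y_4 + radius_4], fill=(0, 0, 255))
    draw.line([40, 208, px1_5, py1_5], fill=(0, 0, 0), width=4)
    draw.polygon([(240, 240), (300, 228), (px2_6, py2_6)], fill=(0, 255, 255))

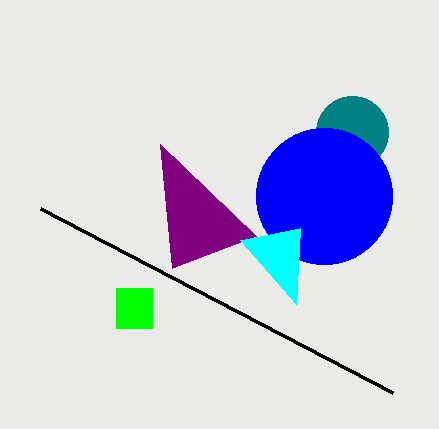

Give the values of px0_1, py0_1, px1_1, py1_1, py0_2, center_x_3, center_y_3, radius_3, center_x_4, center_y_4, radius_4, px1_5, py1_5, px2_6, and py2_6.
px0_1 = 116; py0_1 = 288; px1_1 = 152; py1_1 = 328; py0_2 = 268; center_x_3 = 352; center_y_3 = 132; radius_3 = 36; center_x_4 = 324; center_y_4 = 196; radius_4 = 68; px1_5 = 392; py1_5 = 392; px2_6 = 296; py2_6 = 304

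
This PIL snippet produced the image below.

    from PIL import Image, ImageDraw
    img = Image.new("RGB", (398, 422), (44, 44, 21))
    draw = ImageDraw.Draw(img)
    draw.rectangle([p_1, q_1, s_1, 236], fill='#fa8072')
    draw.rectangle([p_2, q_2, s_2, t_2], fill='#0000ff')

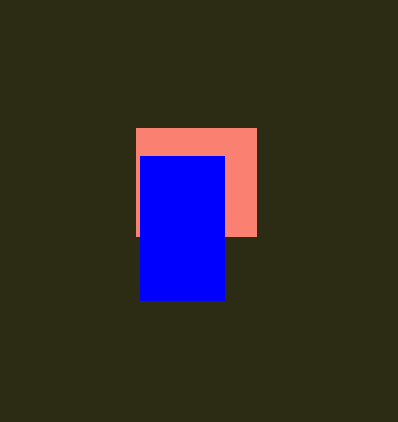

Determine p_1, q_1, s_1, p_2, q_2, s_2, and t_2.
p_1 = 136; q_1 = 128; s_1 = 256; p_2 = 140; q_2 = 156; s_2 = 224; t_2 = 300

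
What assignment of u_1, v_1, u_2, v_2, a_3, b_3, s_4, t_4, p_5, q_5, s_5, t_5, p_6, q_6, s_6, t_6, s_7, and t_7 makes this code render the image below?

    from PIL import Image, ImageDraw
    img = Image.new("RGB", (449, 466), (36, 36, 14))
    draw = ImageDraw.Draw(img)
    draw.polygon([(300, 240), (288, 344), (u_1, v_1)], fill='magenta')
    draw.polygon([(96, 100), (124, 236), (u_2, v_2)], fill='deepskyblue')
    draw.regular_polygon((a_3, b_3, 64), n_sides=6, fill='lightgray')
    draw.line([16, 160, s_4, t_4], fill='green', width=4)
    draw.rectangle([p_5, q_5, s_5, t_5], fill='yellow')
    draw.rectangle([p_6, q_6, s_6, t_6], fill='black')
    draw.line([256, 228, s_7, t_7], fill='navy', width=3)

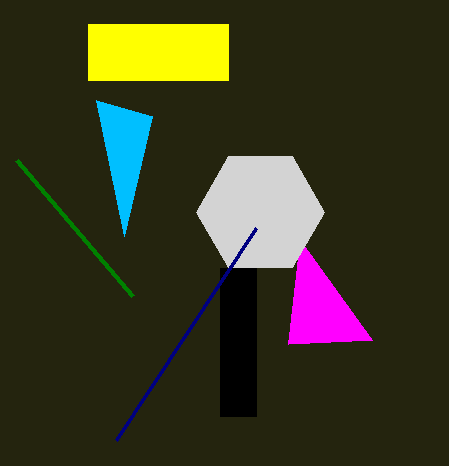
u_1 = 372; v_1 = 340; u_2 = 152; v_2 = 116; a_3 = 260; b_3 = 212; s_4 = 132; t_4 = 296; p_5 = 88; q_5 = 24; s_5 = 228; t_5 = 80; p_6 = 220; q_6 = 268; s_6 = 256; t_6 = 416; s_7 = 116; t_7 = 440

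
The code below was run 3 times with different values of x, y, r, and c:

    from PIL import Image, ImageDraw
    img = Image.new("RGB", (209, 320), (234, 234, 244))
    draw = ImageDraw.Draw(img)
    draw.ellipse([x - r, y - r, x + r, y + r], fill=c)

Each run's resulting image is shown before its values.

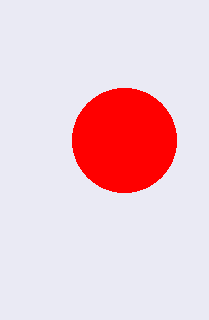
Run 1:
x = 124; y = 140; r = 52; c = 'red'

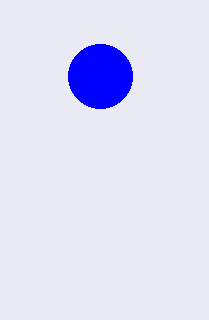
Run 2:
x = 100
y = 76
r = 32
c = 'blue'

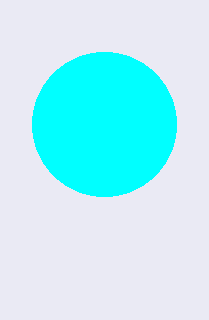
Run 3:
x = 104, y = 124, r = 72, c = 'cyan'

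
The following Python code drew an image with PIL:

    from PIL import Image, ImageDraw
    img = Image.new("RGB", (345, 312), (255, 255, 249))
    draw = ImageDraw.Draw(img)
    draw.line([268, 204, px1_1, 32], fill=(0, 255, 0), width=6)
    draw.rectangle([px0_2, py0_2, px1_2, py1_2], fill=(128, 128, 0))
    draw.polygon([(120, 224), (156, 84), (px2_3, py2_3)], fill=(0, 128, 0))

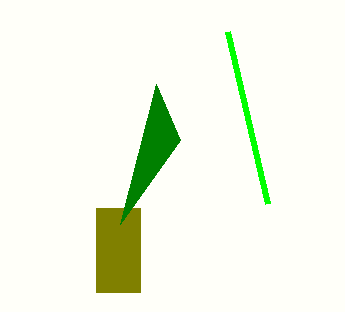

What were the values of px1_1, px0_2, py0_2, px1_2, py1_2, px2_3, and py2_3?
px1_1 = 228
px0_2 = 96
py0_2 = 208
px1_2 = 140
py1_2 = 292
px2_3 = 180
py2_3 = 140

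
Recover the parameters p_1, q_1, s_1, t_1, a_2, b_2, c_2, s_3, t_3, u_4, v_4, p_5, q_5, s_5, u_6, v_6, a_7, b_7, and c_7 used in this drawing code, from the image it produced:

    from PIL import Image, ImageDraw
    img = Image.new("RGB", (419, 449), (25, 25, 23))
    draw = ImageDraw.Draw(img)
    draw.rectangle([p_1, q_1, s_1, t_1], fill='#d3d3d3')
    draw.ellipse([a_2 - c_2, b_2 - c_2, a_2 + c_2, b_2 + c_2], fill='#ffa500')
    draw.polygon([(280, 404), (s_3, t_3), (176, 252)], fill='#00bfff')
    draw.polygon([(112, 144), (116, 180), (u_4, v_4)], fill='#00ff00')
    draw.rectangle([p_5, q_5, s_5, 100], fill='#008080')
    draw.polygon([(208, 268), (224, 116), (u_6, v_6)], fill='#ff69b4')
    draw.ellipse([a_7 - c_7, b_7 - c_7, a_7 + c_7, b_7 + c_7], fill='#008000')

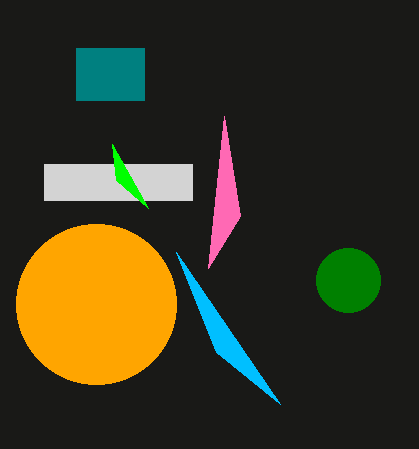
p_1 = 44
q_1 = 164
s_1 = 192
t_1 = 200
a_2 = 96
b_2 = 304
c_2 = 80
s_3 = 216
t_3 = 352
u_4 = 148
v_4 = 208
p_5 = 76
q_5 = 48
s_5 = 144
u_6 = 240
v_6 = 216
a_7 = 348
b_7 = 280
c_7 = 32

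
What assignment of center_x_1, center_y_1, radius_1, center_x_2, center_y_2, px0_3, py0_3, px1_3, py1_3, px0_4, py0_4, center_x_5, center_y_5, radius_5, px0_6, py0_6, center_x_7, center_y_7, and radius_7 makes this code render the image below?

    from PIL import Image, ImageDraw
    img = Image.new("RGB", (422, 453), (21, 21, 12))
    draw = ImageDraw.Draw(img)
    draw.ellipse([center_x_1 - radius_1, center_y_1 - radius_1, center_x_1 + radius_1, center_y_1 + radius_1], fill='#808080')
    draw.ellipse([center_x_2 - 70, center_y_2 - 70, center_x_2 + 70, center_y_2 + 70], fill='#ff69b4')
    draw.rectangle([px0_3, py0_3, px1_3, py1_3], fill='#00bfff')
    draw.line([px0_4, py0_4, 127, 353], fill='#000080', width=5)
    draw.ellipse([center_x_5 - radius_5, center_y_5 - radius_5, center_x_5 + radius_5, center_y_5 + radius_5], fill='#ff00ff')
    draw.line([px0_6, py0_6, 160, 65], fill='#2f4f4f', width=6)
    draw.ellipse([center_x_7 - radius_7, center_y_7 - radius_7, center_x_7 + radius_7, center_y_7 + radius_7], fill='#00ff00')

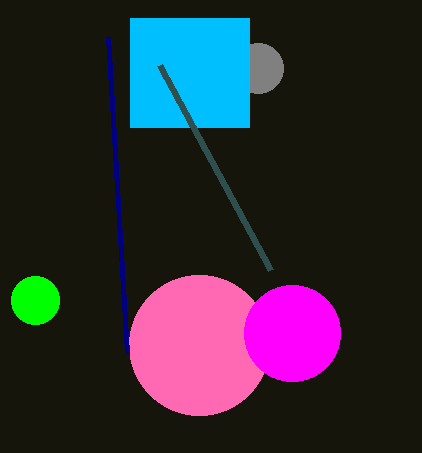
center_x_1 = 258; center_y_1 = 68; radius_1 = 25; center_x_2 = 199; center_y_2 = 345; px0_3 = 130; py0_3 = 18; px1_3 = 249; py1_3 = 127; px0_4 = 108; py0_4 = 37; center_x_5 = 292; center_y_5 = 333; radius_5 = 48; px0_6 = 271; py0_6 = 270; center_x_7 = 35; center_y_7 = 300; radius_7 = 24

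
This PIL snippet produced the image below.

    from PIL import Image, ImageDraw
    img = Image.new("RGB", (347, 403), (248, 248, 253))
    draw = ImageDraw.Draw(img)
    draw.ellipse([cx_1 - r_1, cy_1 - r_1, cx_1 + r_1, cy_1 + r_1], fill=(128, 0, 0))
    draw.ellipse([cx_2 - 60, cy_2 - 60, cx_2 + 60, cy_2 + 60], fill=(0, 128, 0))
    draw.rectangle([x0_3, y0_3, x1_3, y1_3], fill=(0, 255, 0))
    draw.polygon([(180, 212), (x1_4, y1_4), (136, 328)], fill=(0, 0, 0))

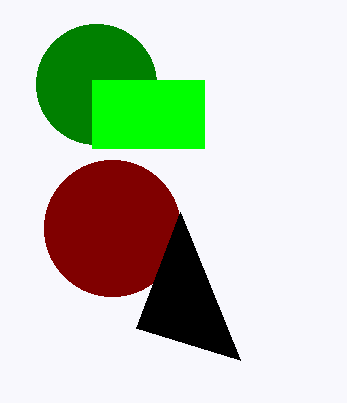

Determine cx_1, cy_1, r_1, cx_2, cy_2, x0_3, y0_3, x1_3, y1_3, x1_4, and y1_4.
cx_1 = 112
cy_1 = 228
r_1 = 68
cx_2 = 96
cy_2 = 84
x0_3 = 92
y0_3 = 80
x1_3 = 204
y1_3 = 148
x1_4 = 240
y1_4 = 360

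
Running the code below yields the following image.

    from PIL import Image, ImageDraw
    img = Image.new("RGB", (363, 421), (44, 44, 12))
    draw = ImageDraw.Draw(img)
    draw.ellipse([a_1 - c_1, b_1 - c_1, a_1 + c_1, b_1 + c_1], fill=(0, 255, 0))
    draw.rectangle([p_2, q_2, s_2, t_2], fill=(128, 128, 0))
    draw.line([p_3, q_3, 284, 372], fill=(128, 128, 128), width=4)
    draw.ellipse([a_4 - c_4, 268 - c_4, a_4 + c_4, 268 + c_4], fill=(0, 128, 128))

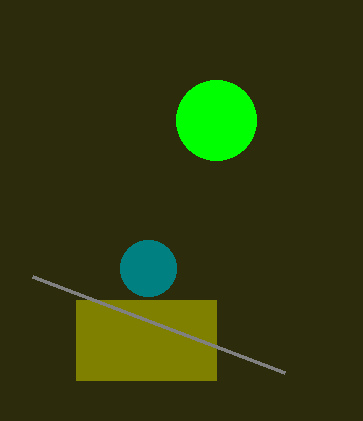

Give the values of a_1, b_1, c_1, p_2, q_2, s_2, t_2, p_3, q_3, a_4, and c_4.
a_1 = 216
b_1 = 120
c_1 = 40
p_2 = 76
q_2 = 300
s_2 = 216
t_2 = 380
p_3 = 32
q_3 = 276
a_4 = 148
c_4 = 28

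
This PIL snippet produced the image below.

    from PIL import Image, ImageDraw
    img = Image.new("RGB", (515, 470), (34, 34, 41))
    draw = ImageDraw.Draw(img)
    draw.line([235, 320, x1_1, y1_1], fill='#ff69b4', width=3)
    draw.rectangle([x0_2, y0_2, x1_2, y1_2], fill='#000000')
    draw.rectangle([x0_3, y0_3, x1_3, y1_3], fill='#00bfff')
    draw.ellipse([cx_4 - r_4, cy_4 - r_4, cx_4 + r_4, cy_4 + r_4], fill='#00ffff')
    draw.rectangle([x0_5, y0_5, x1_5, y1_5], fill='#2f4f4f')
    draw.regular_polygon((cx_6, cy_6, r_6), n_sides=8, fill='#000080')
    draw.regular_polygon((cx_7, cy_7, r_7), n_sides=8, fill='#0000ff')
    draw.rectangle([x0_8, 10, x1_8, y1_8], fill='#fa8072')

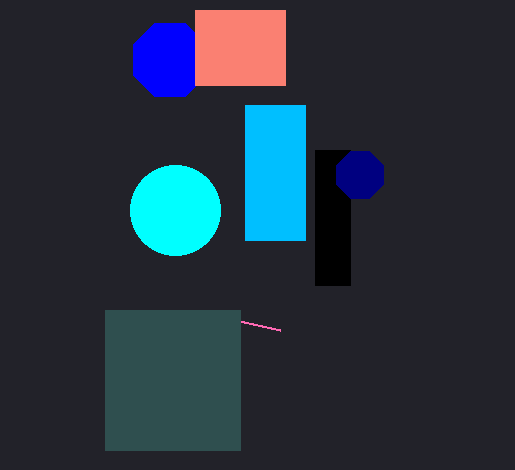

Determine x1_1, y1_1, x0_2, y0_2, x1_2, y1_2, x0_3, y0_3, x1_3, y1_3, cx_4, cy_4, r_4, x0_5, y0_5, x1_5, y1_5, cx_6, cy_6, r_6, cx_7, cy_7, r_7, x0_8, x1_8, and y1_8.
x1_1 = 280
y1_1 = 330
x0_2 = 315
y0_2 = 150
x1_2 = 350
y1_2 = 285
x0_3 = 245
y0_3 = 105
x1_3 = 305
y1_3 = 240
cx_4 = 175
cy_4 = 210
r_4 = 45
x0_5 = 105
y0_5 = 310
x1_5 = 240
y1_5 = 450
cx_6 = 360
cy_6 = 175
r_6 = 25
cx_7 = 170
cy_7 = 60
r_7 = 40
x0_8 = 195
x1_8 = 285
y1_8 = 85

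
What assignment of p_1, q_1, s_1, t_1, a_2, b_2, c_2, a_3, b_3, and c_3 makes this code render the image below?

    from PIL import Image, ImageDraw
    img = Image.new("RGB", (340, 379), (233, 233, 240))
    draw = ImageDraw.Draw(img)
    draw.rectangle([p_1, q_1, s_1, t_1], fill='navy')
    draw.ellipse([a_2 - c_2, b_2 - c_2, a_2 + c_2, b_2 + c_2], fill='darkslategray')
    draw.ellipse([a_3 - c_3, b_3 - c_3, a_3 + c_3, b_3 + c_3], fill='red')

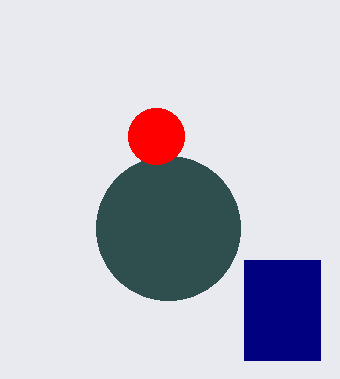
p_1 = 244, q_1 = 260, s_1 = 320, t_1 = 360, a_2 = 168, b_2 = 228, c_2 = 72, a_3 = 156, b_3 = 136, c_3 = 28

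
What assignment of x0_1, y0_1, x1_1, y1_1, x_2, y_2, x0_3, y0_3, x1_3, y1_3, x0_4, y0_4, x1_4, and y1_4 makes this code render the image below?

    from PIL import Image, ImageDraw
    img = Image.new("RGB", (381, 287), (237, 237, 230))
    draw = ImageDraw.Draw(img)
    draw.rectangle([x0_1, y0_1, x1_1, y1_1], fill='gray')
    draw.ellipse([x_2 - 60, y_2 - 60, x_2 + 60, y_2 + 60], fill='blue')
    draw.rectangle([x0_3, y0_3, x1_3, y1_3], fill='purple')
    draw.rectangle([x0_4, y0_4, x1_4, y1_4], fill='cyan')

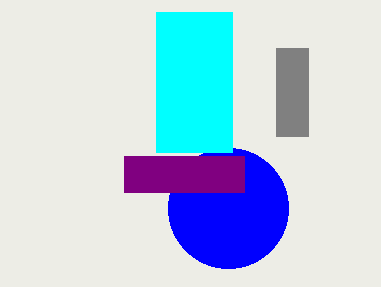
x0_1 = 276; y0_1 = 48; x1_1 = 308; y1_1 = 136; x_2 = 228; y_2 = 208; x0_3 = 124; y0_3 = 156; x1_3 = 244; y1_3 = 192; x0_4 = 156; y0_4 = 12; x1_4 = 232; y1_4 = 152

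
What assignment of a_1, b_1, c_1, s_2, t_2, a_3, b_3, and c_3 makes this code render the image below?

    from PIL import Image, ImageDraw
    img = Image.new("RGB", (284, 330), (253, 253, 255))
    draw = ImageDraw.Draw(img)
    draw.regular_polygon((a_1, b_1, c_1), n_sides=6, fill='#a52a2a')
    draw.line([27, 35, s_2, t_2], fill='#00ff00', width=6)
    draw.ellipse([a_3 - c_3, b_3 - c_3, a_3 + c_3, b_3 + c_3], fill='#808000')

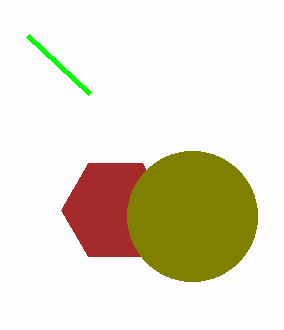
a_1 = 115, b_1 = 210, c_1 = 54, s_2 = 89, t_2 = 93, a_3 = 192, b_3 = 216, c_3 = 65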